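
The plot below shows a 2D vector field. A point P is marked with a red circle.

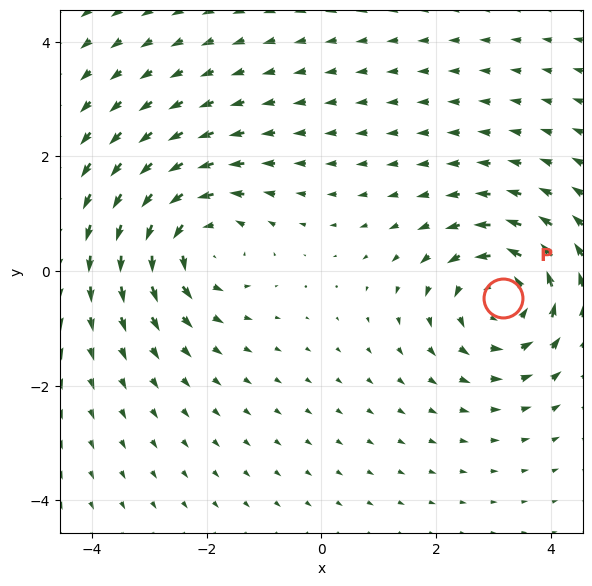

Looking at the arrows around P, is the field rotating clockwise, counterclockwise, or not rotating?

counterclockwise

Near P at (3.2, -0.5) the arrows circulate counterclockwise. The curl (z-component) there is about +5; positive curl means counterclockwise rotation.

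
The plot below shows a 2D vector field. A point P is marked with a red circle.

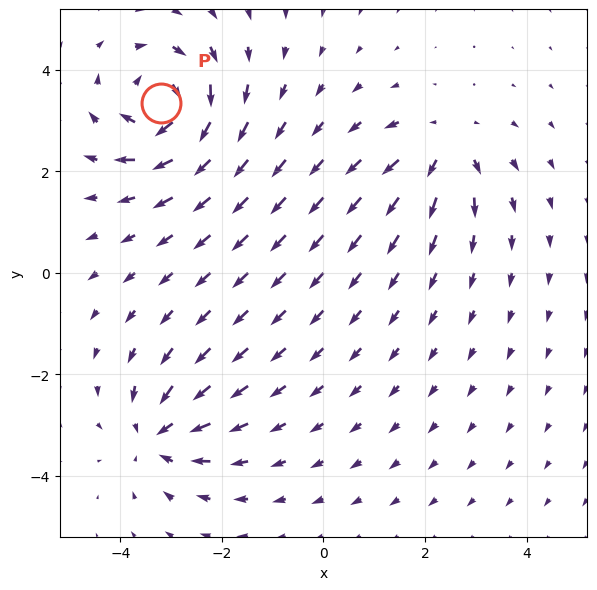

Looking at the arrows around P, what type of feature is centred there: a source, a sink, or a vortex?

vortex

At P (-3.2, 3.3) the arrows circulate clockwise. Divergence ≈0, curl about -6 — near-zero divergence with nonzero curl is a vortex.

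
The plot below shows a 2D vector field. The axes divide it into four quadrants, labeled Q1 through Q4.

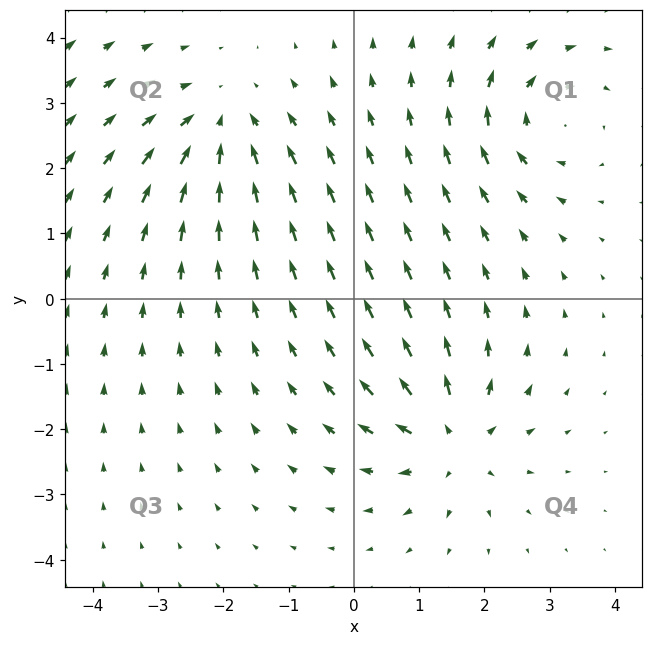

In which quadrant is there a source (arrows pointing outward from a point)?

Q4

The source sits at approximately (1.5, -2.2), which lies in quadrant Q4. The divergence there is about +6, positive as expected for a source.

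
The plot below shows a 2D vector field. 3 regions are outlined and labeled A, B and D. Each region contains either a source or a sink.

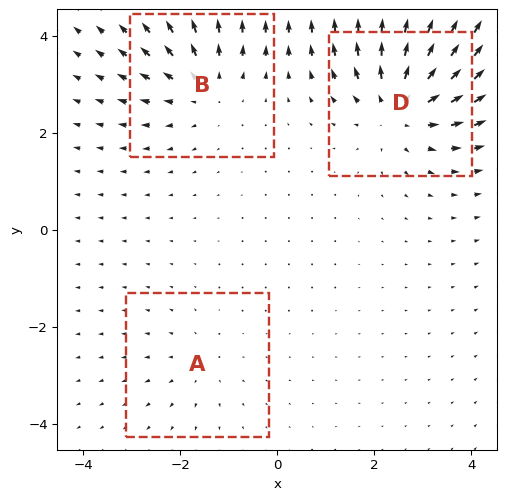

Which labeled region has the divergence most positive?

Divergence at each region's feature centre — A: about +2, B: about +3, D: about +5. Region D is most positive.

D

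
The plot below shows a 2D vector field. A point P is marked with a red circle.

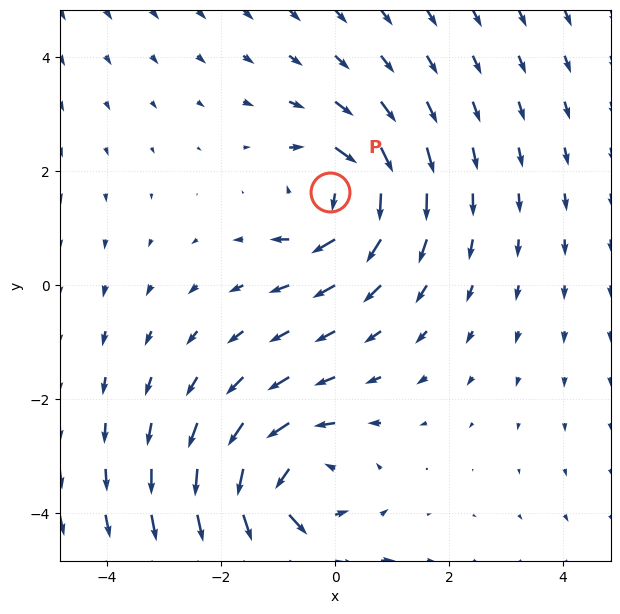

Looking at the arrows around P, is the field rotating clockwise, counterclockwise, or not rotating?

clockwise

Near P at (-0.1, 1.6) the arrows circulate clockwise. The curl (z-component) there is about -4; negative curl means clockwise rotation.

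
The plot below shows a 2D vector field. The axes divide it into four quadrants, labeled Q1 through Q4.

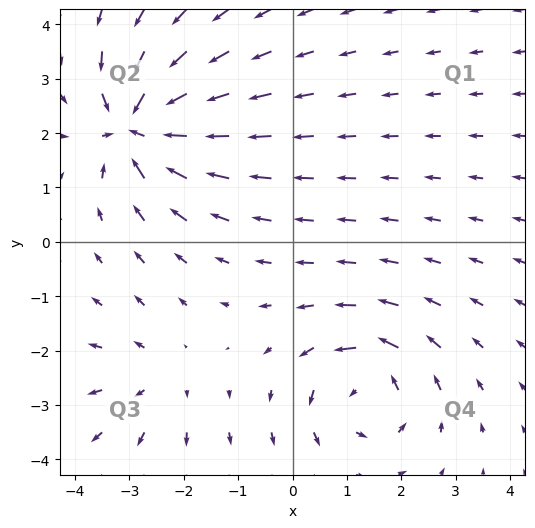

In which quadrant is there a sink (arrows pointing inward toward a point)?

The sink sits at approximately (-2.8, 2.1), which lies in quadrant Q2. The divergence there is about -7, negative as expected for a sink.

Q2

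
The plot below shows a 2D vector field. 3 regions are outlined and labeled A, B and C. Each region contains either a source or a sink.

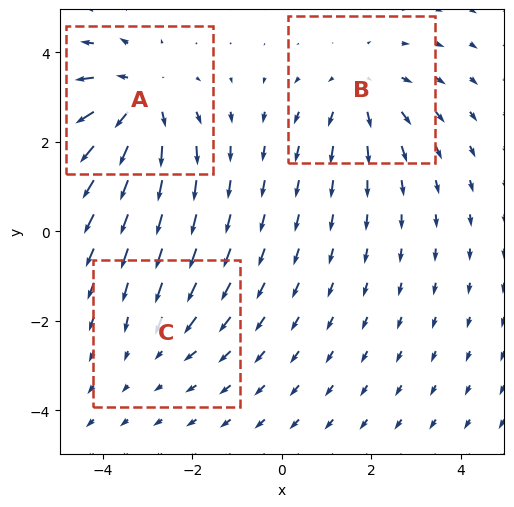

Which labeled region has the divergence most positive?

Divergence at each region's feature centre — A: about +4, B: about +3, C: about -2. Region A is most positive.

A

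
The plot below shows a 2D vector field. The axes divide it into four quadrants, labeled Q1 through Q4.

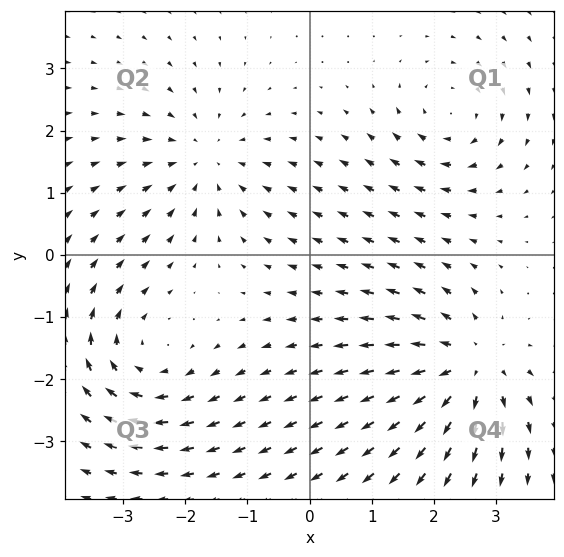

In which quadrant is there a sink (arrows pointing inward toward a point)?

Q2

The sink sits at approximately (-1.7, 1.5), which lies in quadrant Q2. The divergence there is about -3, negative as expected for a sink.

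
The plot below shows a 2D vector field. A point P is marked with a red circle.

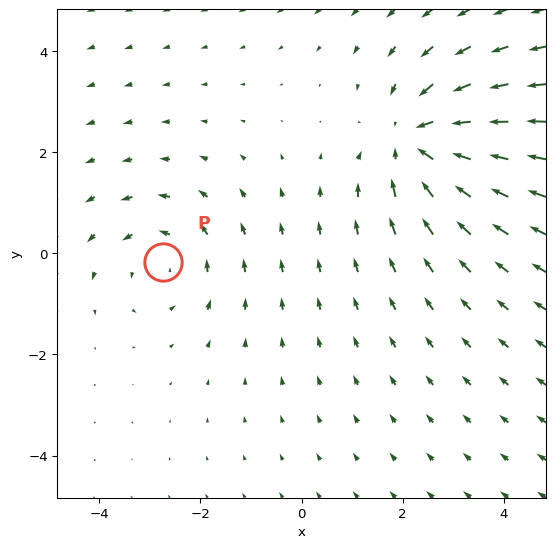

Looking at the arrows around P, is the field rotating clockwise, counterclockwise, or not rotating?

counterclockwise

Near P at (-2.7, -0.2) the arrows circulate counterclockwise. The curl (z-component) there is about +3; positive curl means counterclockwise rotation.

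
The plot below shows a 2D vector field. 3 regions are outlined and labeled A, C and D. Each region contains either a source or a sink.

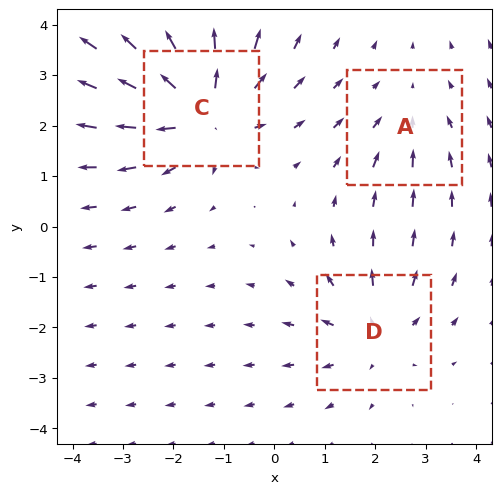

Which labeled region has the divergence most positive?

Divergence at each region's feature centre — A: about -2, C: about +5, D: about +3. Region C is most positive.

C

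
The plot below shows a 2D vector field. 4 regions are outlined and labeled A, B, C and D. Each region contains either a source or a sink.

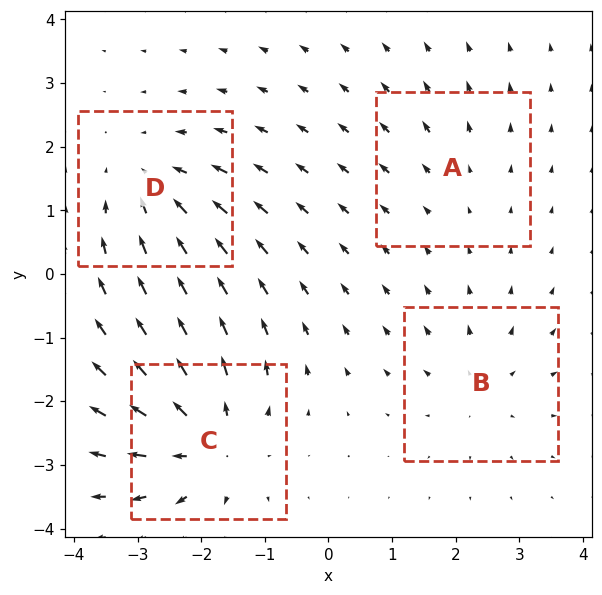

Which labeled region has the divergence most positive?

Divergence at each region's feature centre — A: about +2, B: about +3, C: about +6, D: about -4. Region C is most positive.

C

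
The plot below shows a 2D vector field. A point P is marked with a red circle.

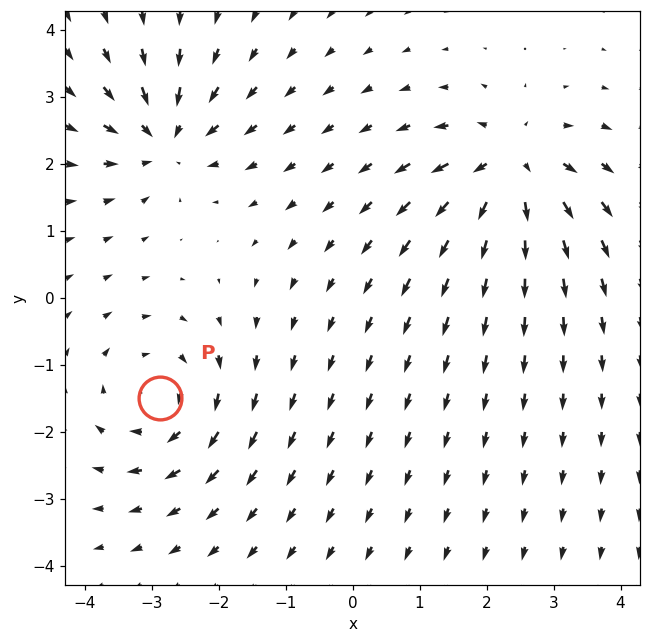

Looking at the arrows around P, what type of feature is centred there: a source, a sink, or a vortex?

At P (-2.9, -1.5) the arrows circulate clockwise. Divergence ≈0, curl about -4 — near-zero divergence with nonzero curl is a vortex.

vortex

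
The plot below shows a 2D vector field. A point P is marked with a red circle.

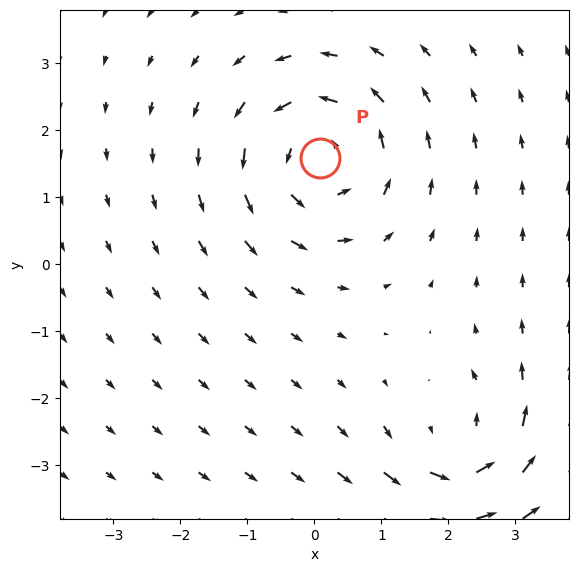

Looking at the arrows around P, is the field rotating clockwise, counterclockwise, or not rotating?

counterclockwise

Near P at (0.1, 1.6) the arrows circulate counterclockwise. The curl (z-component) there is about +5; positive curl means counterclockwise rotation.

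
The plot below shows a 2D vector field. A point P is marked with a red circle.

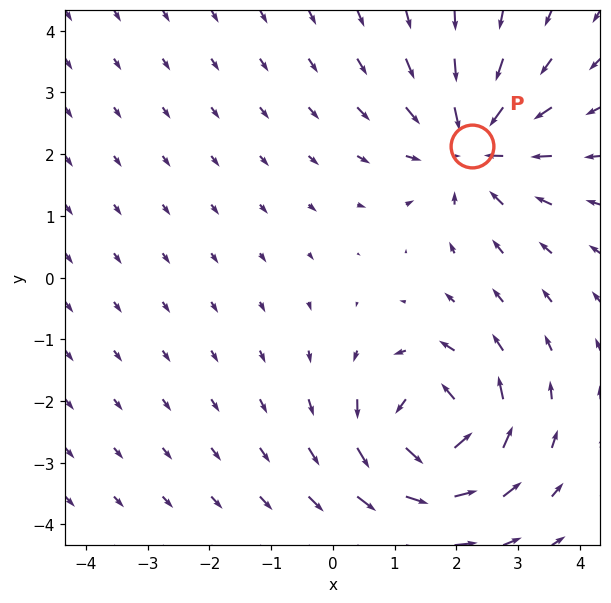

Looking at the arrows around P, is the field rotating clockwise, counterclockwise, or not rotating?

not rotating

Near P at (2.3, 2.1) the arrows show no circulation. The curl there is ≈0.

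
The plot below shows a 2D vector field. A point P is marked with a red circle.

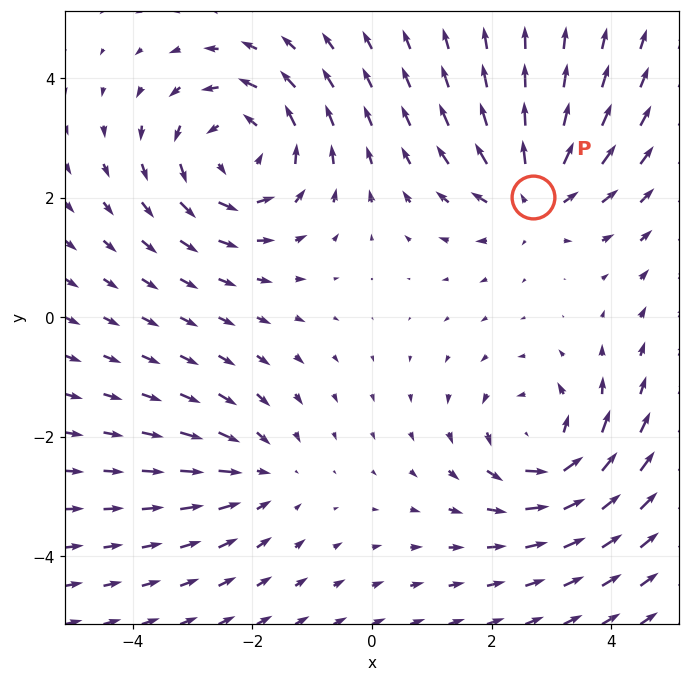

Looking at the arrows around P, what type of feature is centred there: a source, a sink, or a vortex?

source

At P (2.7, 2.0) the arrows spread outward. Divergence about +4, curl ≈0 — positive divergence with near-zero curl is a source.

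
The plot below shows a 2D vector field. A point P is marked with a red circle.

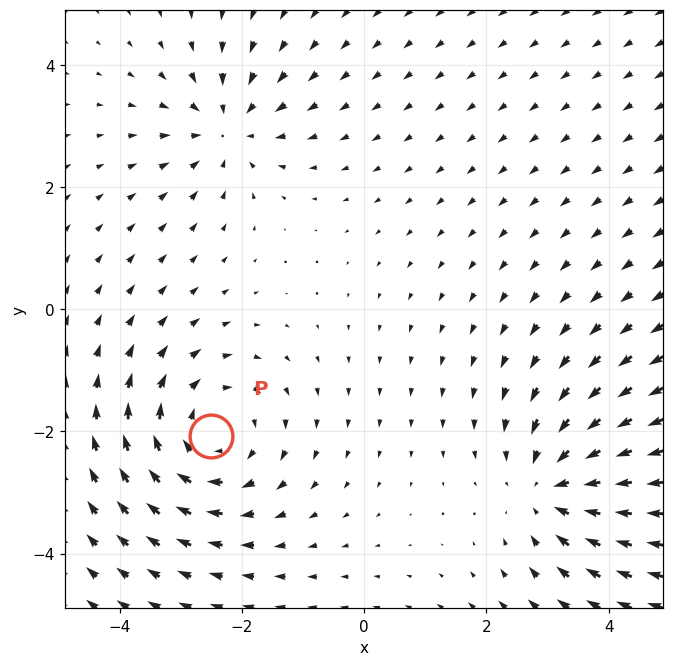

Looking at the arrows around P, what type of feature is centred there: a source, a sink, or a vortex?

At P (-2.5, -2.1) the arrows circulate clockwise. Divergence ≈0, curl about -4 — near-zero divergence with nonzero curl is a vortex.

vortex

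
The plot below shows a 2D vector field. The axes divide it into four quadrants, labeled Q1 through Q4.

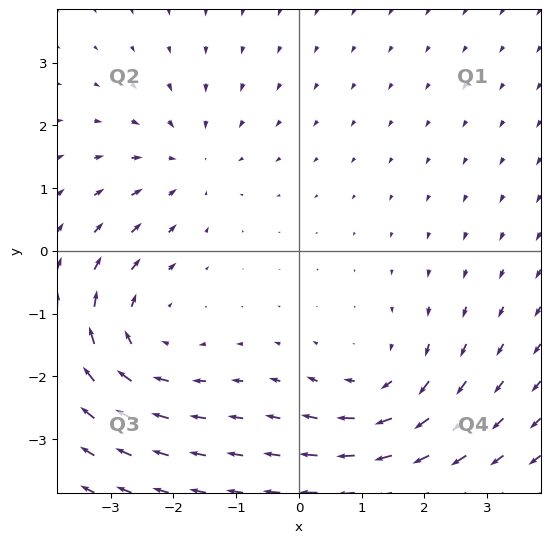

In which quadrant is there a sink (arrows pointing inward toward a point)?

Q2

The sink sits at approximately (-1.8, 1.4), which lies in quadrant Q2. The divergence there is about -2, negative as expected for a sink.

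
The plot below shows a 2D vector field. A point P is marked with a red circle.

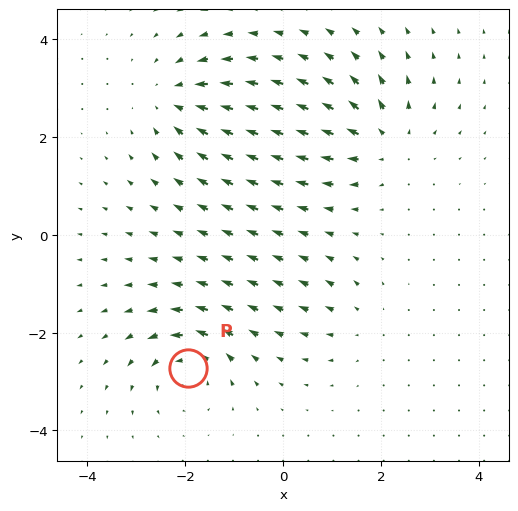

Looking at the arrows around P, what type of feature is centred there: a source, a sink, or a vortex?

At P (-2.0, -2.7) the arrows circulate counterclockwise. Divergence ≈0, curl about +6 — near-zero divergence with nonzero curl is a vortex.

vortex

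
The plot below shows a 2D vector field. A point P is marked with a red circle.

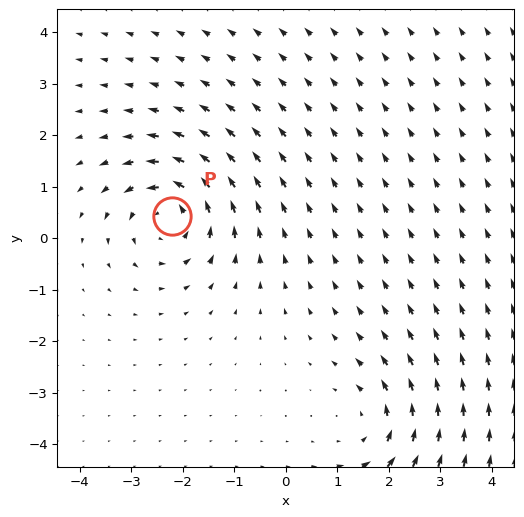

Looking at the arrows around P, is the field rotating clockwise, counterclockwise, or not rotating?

counterclockwise

Near P at (-2.2, 0.4) the arrows circulate counterclockwise. The curl (z-component) there is about +6; positive curl means counterclockwise rotation.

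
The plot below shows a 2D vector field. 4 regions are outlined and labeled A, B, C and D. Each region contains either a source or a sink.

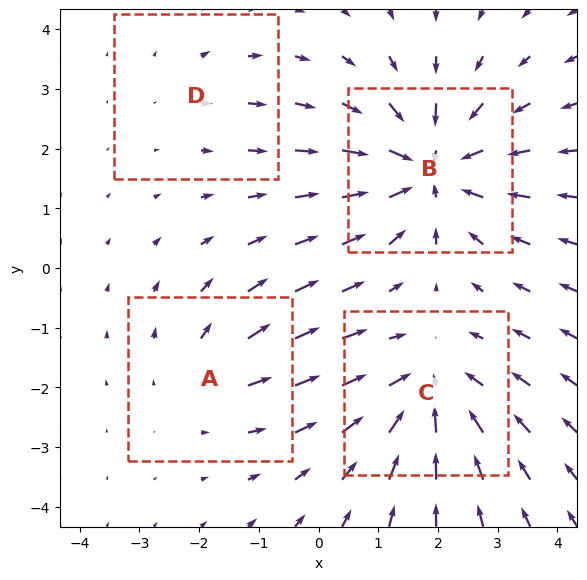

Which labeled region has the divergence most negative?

B

Divergence at each region's feature centre — A: about +3, B: about -6, C: about -5, D: about +2. Region B is most negative.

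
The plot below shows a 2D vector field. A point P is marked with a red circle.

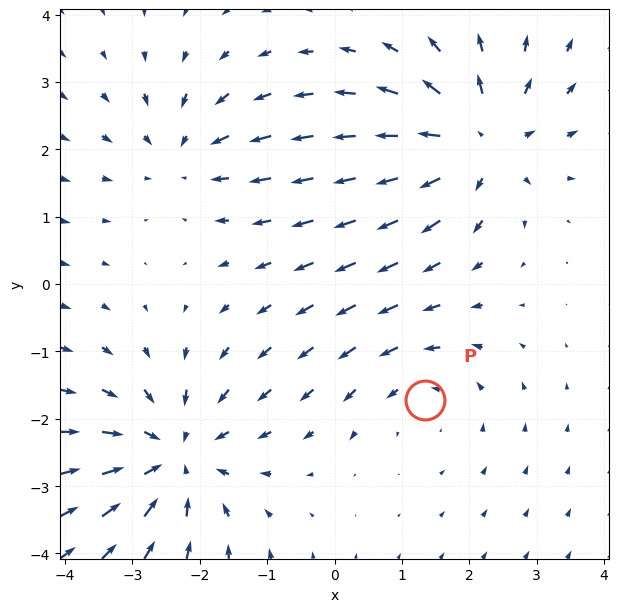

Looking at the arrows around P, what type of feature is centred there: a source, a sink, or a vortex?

vortex

At P (1.3, -1.7) the arrows circulate counterclockwise. Divergence ≈0, curl about +2 — near-zero divergence with nonzero curl is a vortex.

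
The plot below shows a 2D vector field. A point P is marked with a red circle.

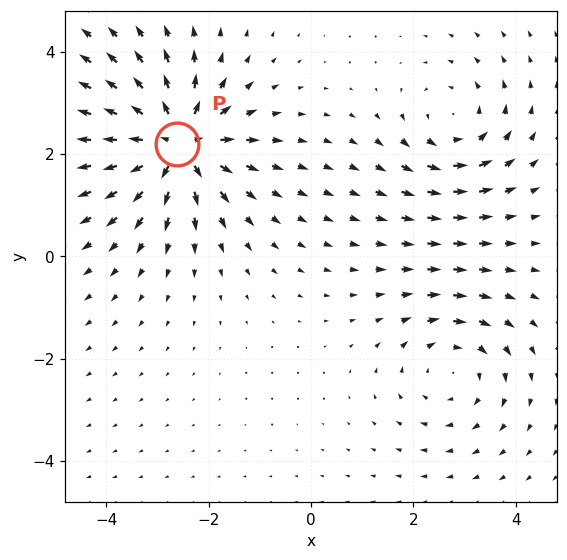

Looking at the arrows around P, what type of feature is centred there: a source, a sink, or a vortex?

source

At P (-2.6, 2.2) the arrows spread outward. Divergence about +5, curl ≈0 — positive divergence with near-zero curl is a source.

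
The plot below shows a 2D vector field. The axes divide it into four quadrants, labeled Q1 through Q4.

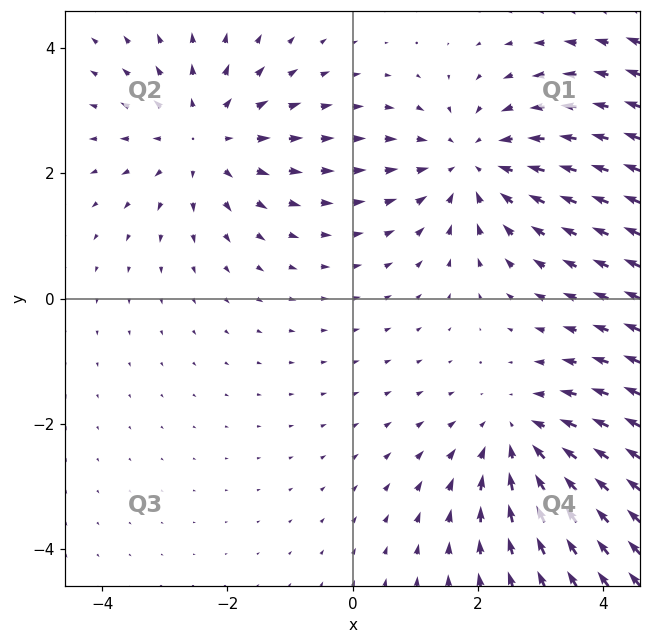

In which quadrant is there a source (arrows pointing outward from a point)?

Q2

The source sits at approximately (-2.4, 2.6), which lies in quadrant Q2. The divergence there is about +2, positive as expected for a source.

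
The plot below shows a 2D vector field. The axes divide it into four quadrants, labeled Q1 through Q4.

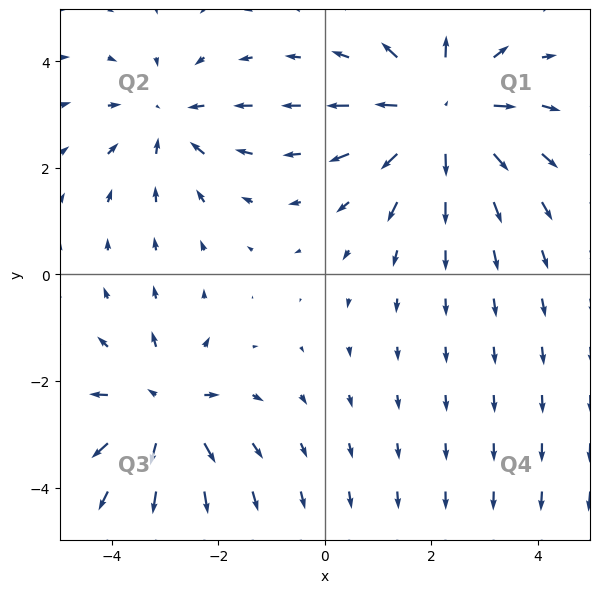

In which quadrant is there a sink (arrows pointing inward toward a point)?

Q2

The sink sits at approximately (-2.9, 2.9), which lies in quadrant Q2. The divergence there is about -3, negative as expected for a sink.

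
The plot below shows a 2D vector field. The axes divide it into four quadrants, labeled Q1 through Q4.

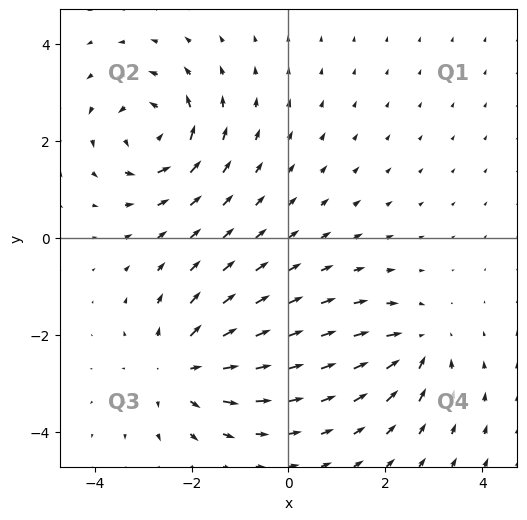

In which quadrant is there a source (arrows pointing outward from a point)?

The source sits at approximately (-2.2, -2.7), which lies in quadrant Q3. The divergence there is about +4, positive as expected for a source.

Q3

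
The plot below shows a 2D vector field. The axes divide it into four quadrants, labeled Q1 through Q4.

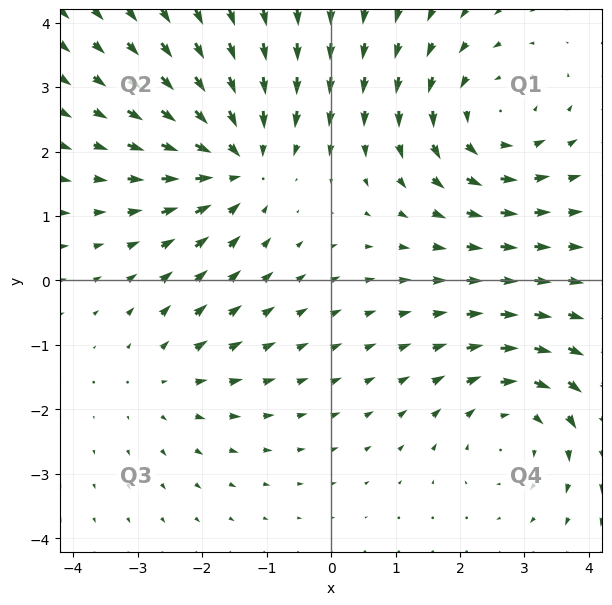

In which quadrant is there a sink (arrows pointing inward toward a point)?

Q2

The sink sits at approximately (-1.5, 1.9), which lies in quadrant Q2. The divergence there is about -5, negative as expected for a sink.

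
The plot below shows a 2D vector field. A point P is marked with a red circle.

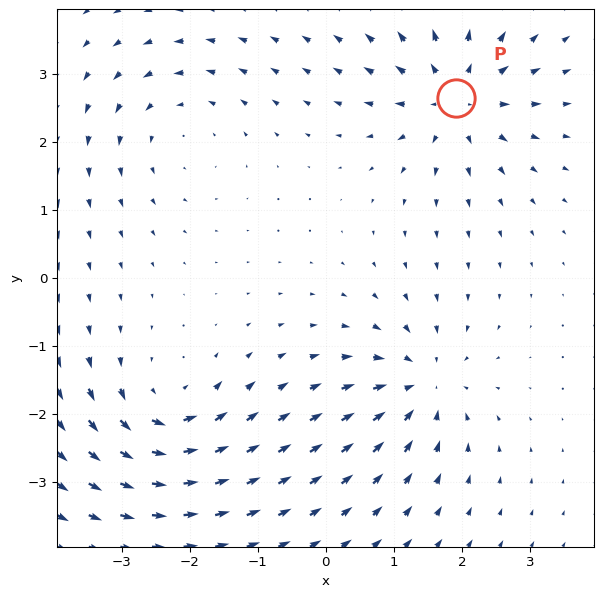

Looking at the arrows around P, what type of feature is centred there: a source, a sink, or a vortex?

source

At P (1.9, 2.6) the arrows spread outward. Divergence about +6, curl ≈0 — positive divergence with near-zero curl is a source.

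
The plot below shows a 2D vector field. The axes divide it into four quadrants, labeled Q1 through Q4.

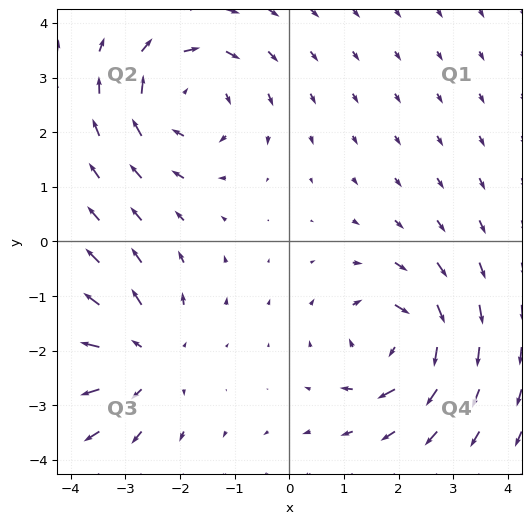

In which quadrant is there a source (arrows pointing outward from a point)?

Q3

The source sits at approximately (-2.7, -2.1), which lies in quadrant Q3. The divergence there is about +3, positive as expected for a source.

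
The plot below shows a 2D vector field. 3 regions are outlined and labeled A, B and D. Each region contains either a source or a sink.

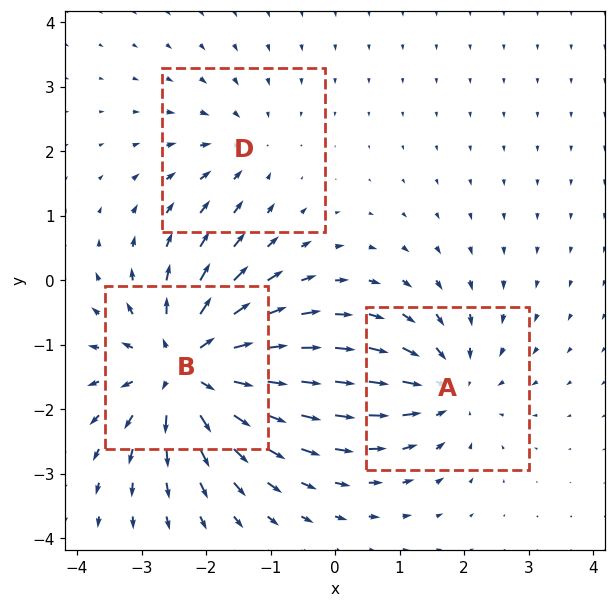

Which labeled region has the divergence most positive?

Divergence at each region's feature centre — A: about -3, B: about +5, D: about -2. Region B is most positive.

B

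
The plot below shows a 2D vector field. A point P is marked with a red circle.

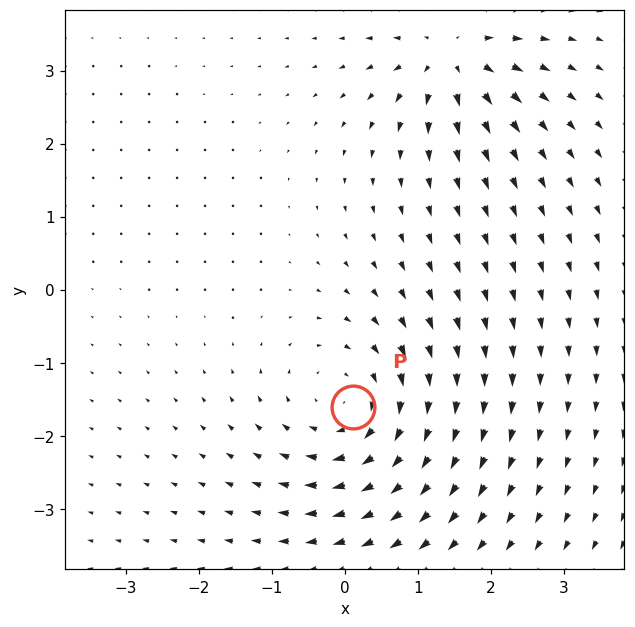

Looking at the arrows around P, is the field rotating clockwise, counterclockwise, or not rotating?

clockwise

Near P at (0.1, -1.6) the arrows circulate clockwise. The curl (z-component) there is about -4; negative curl means clockwise rotation.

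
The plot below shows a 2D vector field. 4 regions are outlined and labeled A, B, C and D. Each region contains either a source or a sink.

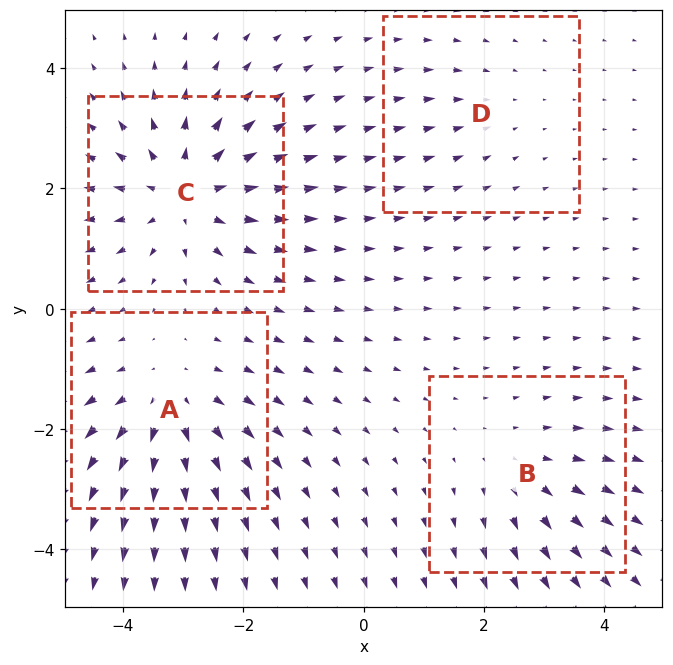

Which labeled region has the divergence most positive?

Divergence at each region's feature centre — A: about +5, B: about +3, C: about +6, D: about -2. Region C is most positive.

C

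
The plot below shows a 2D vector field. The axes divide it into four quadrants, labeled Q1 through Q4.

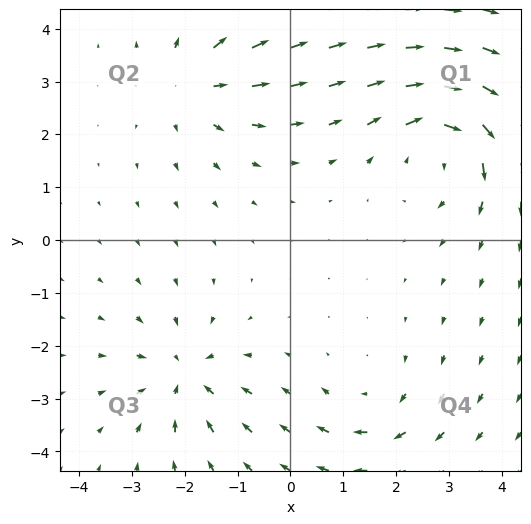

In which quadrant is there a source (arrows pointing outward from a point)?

The source sits at approximately (-1.9, 3.0), which lies in quadrant Q2. The divergence there is about +3, positive as expected for a source.

Q2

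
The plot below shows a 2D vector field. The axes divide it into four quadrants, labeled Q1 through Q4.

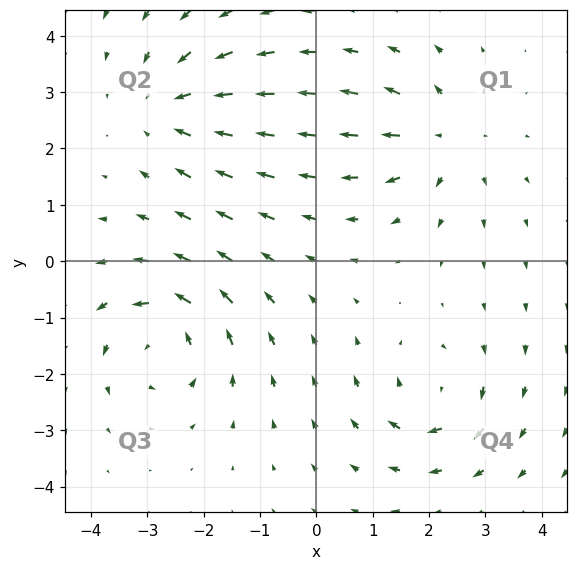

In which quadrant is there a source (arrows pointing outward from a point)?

Q1

The source sits at approximately (2.3, 2.2), which lies in quadrant Q1. The divergence there is about +3, positive as expected for a source.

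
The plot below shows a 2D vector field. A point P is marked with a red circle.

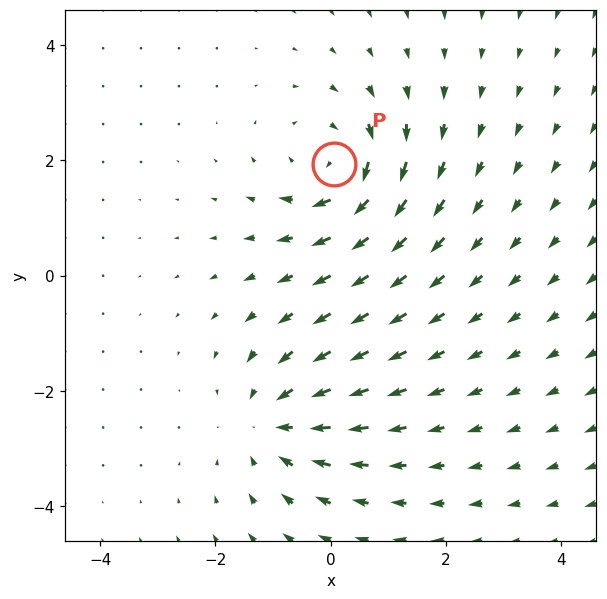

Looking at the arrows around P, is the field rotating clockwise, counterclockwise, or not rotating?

clockwise

Near P at (0.1, 1.9) the arrows circulate clockwise. The curl (z-component) there is about -5; negative curl means clockwise rotation.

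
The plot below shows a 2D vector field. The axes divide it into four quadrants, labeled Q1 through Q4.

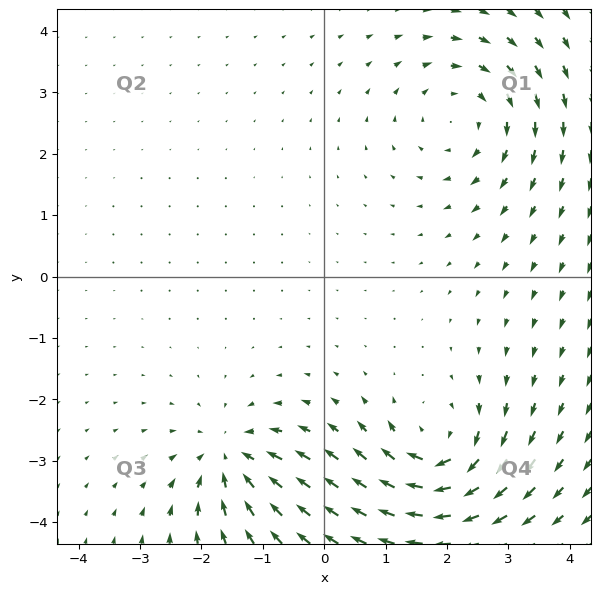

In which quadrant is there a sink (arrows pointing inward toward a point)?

The sink sits at approximately (-1.5, -3.0), which lies in quadrant Q3. The divergence there is about -5, negative as expected for a sink.

Q3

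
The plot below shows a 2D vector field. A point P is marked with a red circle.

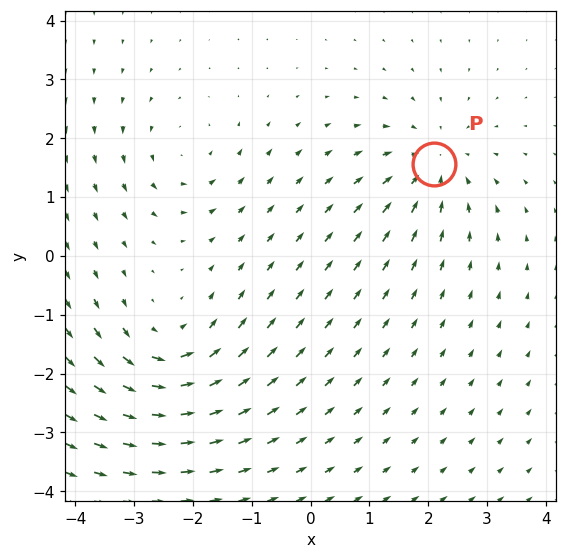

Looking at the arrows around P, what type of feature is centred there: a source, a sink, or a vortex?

At P (2.1, 1.6) the arrows converge inward. Divergence about -4, curl ≈0 — negative divergence with near-zero curl is a sink.

sink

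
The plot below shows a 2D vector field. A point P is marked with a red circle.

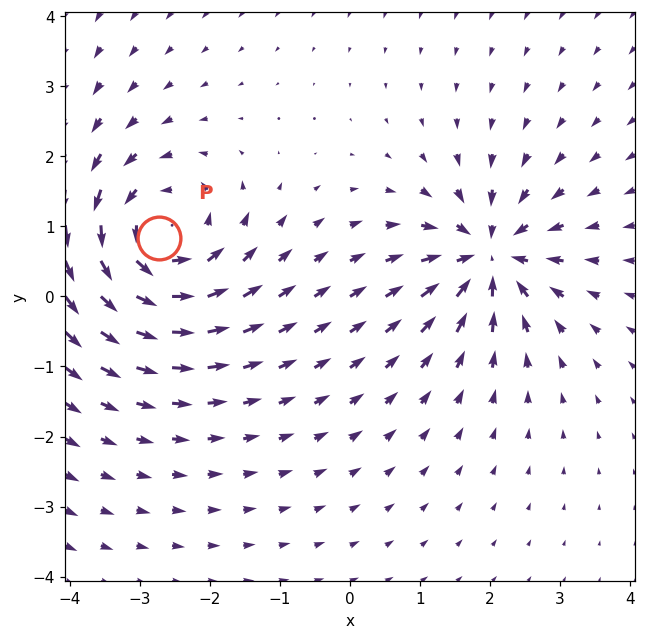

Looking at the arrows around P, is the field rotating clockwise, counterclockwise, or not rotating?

counterclockwise

Near P at (-2.7, 0.8) the arrows circulate counterclockwise. The curl (z-component) there is about +4; positive curl means counterclockwise rotation.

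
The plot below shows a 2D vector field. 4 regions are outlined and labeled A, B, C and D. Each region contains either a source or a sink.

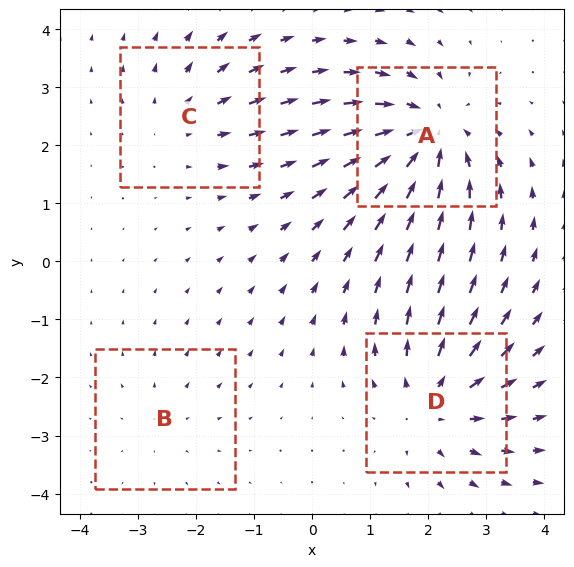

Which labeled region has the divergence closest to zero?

B

Divergence at each region's feature centre — A: about -6, B: about +2, C: about +3, D: about +5. Region B is closest to zero.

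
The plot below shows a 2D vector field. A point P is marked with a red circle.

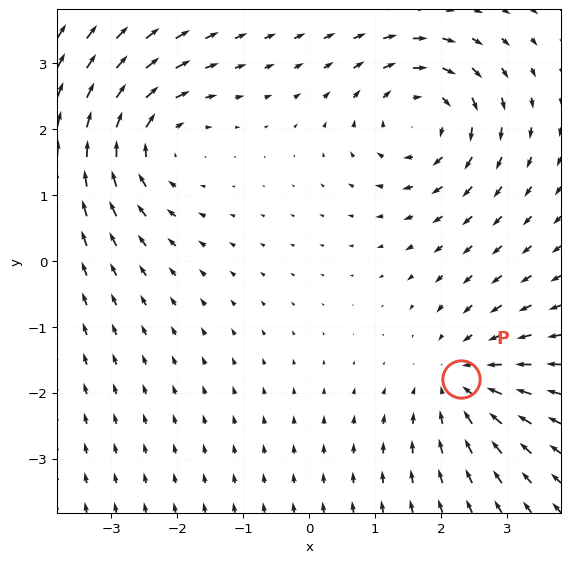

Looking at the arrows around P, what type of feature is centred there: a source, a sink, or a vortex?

At P (2.3, -1.8) the arrows converge inward. Divergence about -4, curl ≈0 — negative divergence with near-zero curl is a sink.

sink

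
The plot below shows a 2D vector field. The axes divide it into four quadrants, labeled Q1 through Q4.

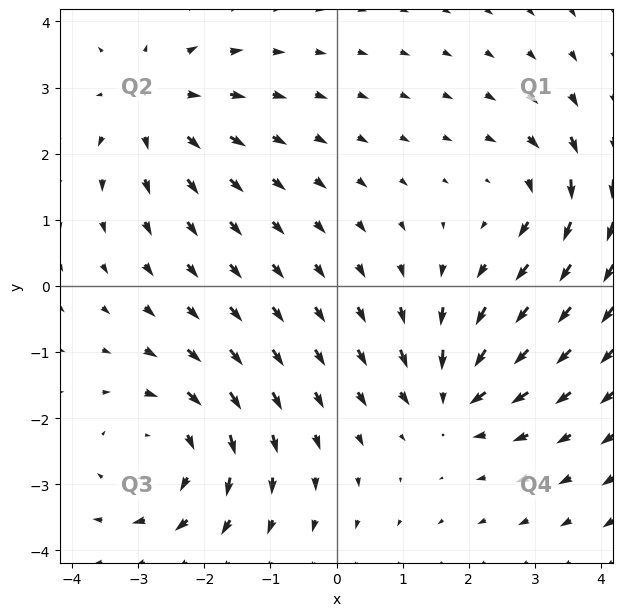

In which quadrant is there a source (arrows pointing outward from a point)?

Q2

The source sits at approximately (-2.8, 2.8), which lies in quadrant Q2. The divergence there is about +3, positive as expected for a source.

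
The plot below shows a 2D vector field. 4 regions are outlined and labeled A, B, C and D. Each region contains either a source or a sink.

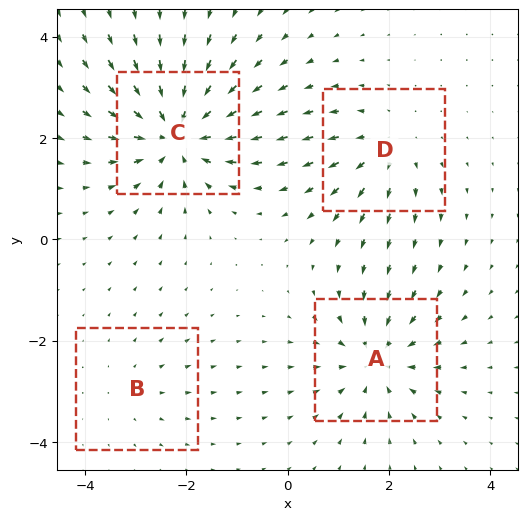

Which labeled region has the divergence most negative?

C

Divergence at each region's feature centre — A: about -5, B: about +2, C: about -7, D: about +4. Region C is most negative.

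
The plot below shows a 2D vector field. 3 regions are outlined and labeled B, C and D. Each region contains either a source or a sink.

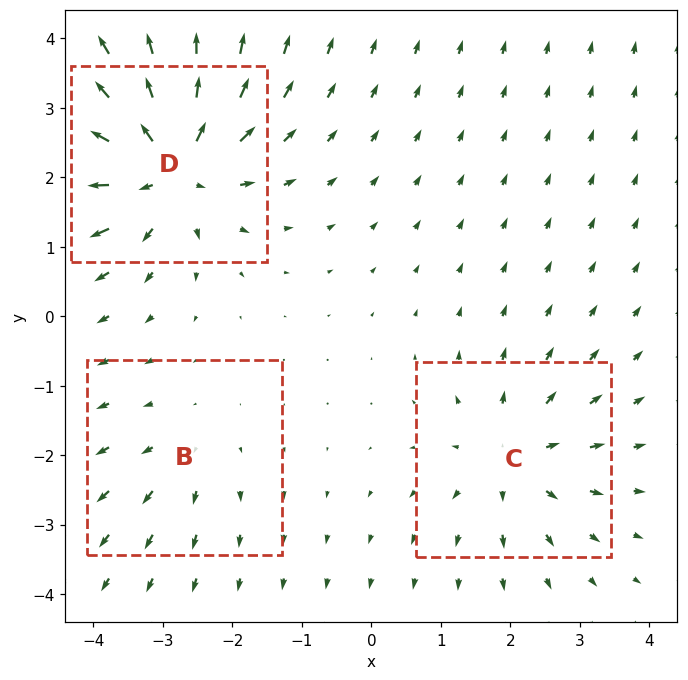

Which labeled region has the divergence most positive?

D

Divergence at each region's feature centre — B: about +2, C: about +4, D: about +6. Region D is most positive.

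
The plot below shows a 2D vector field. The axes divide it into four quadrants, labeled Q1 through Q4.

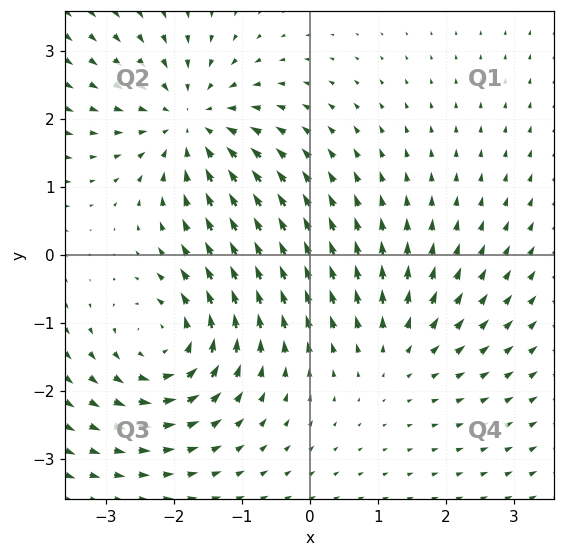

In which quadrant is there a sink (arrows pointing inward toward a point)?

Q2

The sink sits at approximately (-1.8, 2.0), which lies in quadrant Q2. The divergence there is about -5, negative as expected for a sink.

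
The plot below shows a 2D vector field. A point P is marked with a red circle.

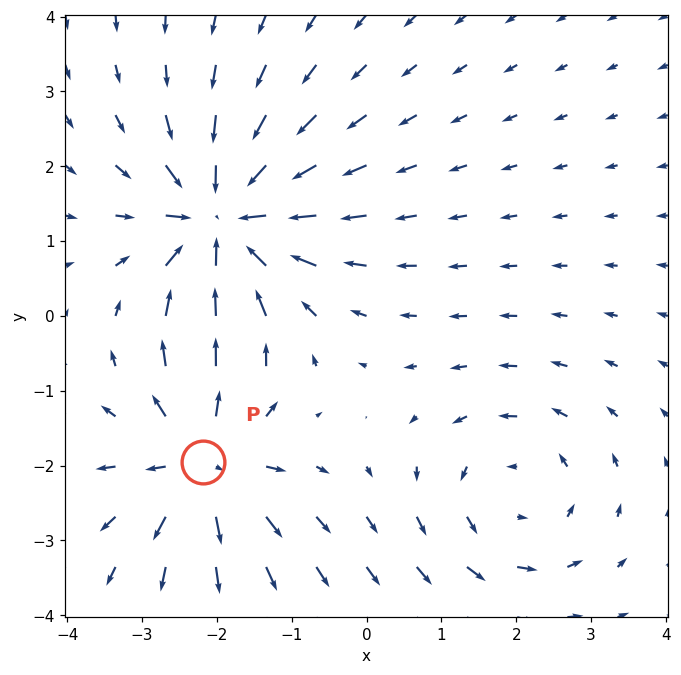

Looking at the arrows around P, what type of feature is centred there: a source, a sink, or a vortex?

source

At P (-2.2, -2.0) the arrows spread outward. Divergence about +5, curl ≈0 — positive divergence with near-zero curl is a source.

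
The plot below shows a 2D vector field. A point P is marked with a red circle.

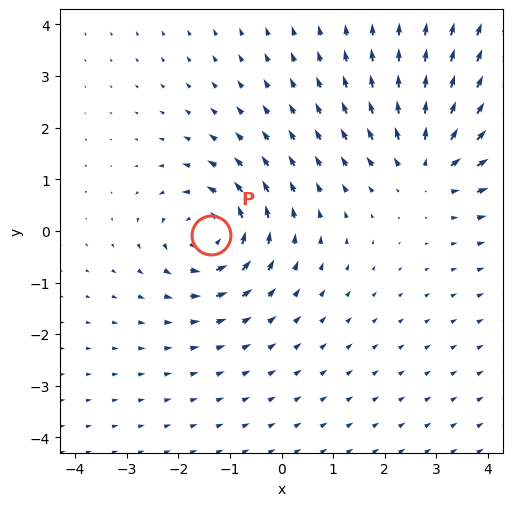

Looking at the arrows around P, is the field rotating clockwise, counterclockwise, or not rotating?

Near P at (-1.4, -0.1) the arrows circulate counterclockwise. The curl (z-component) there is about +3; positive curl means counterclockwise rotation.

counterclockwise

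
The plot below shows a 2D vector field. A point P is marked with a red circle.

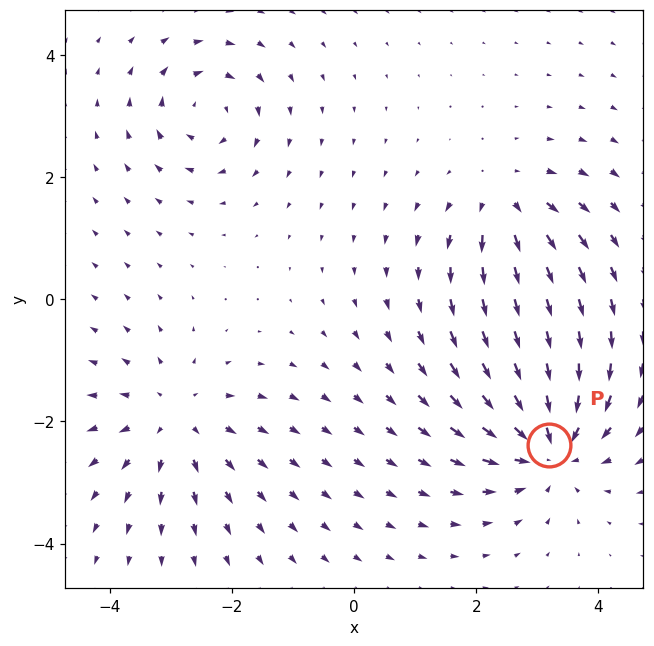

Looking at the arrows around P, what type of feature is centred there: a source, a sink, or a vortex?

At P (3.2, -2.4) the arrows converge inward. Divergence about -6, curl ≈0 — negative divergence with near-zero curl is a sink.

sink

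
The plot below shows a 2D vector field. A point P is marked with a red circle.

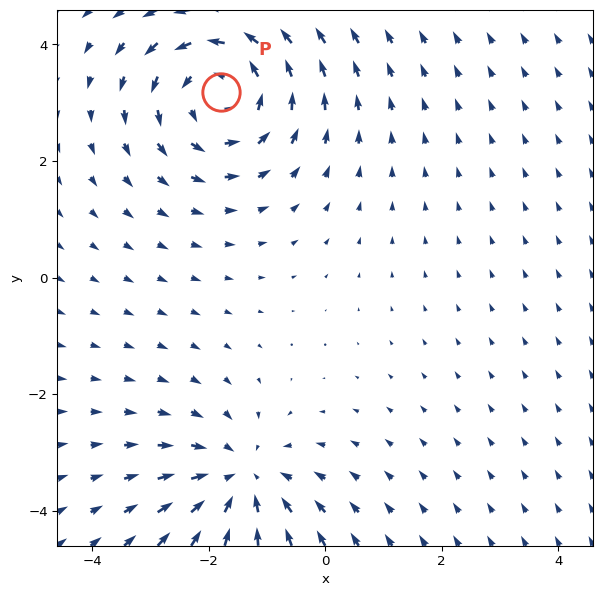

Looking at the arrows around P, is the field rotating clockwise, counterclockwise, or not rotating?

Near P at (-1.8, 3.2) the arrows circulate counterclockwise. The curl (z-component) there is about +3; positive curl means counterclockwise rotation.

counterclockwise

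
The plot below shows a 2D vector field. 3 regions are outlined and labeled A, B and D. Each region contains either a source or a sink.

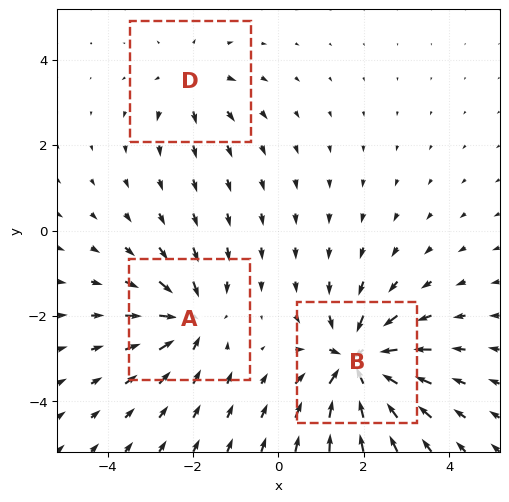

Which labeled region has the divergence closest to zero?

Divergence at each region's feature centre — A: about -4, B: about -6, D: about +2. Region D is closest to zero.

D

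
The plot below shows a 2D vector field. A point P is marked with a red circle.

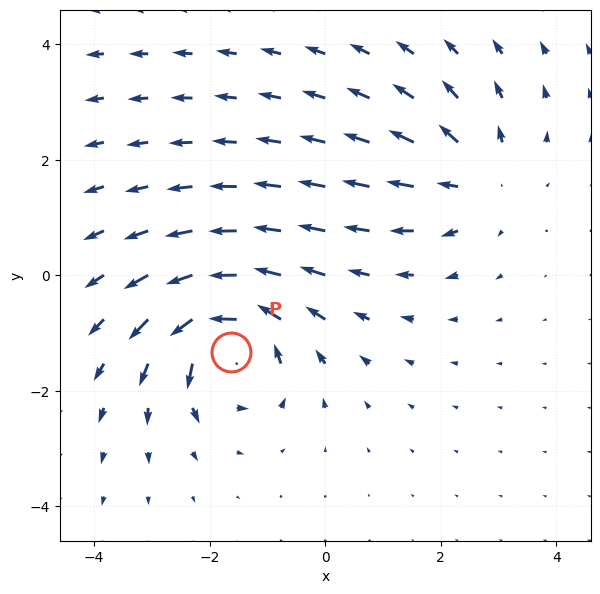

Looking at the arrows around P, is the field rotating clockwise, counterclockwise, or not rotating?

Near P at (-1.6, -1.3) the arrows circulate counterclockwise. The curl (z-component) there is about +6; positive curl means counterclockwise rotation.

counterclockwise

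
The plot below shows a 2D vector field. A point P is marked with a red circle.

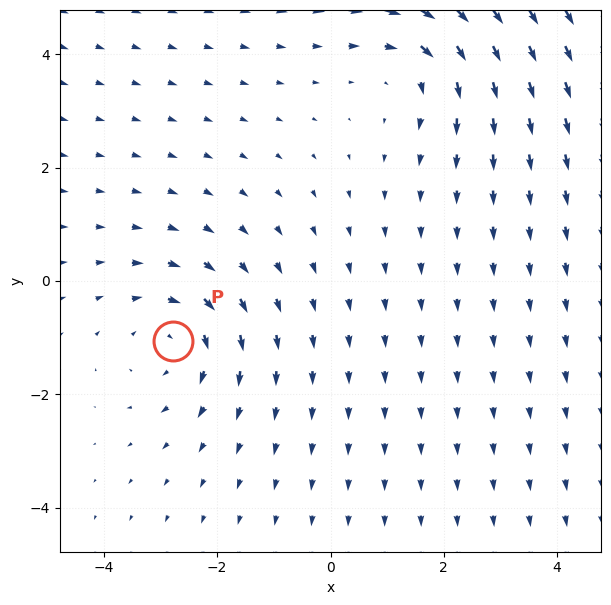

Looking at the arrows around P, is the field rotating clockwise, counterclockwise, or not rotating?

clockwise

Near P at (-2.8, -1.1) the arrows circulate clockwise. The curl (z-component) there is about -3; negative curl means clockwise rotation.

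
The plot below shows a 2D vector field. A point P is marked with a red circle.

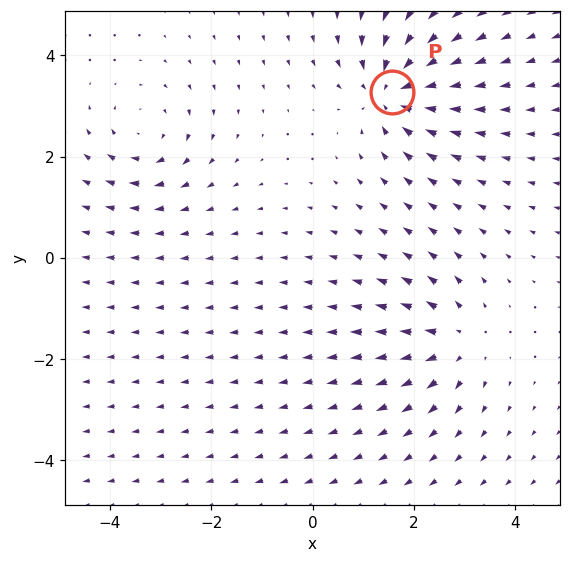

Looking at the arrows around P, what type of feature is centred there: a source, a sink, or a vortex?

sink

At P (1.6, 3.3) the arrows converge inward. Divergence about -6, curl ≈0 — negative divergence with near-zero curl is a sink.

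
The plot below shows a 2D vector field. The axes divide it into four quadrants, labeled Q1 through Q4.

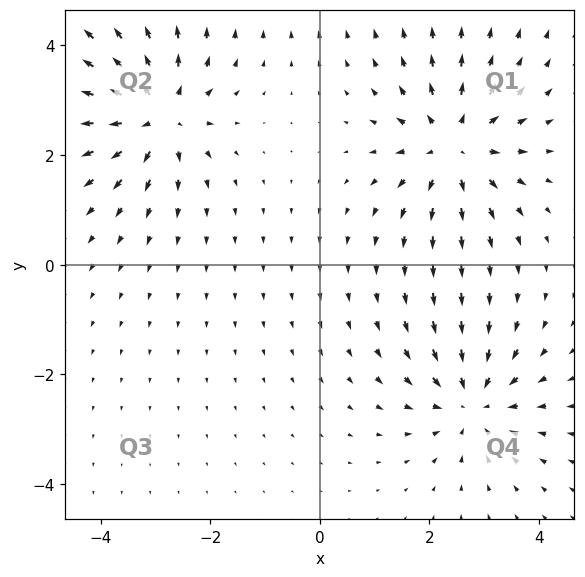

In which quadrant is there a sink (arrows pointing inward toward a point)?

Q4

The sink sits at approximately (2.8, -2.5), which lies in quadrant Q4. The divergence there is about -5, negative as expected for a sink.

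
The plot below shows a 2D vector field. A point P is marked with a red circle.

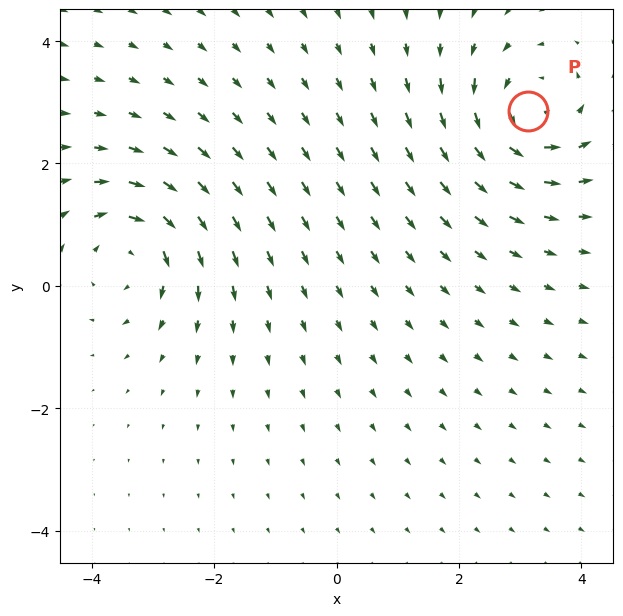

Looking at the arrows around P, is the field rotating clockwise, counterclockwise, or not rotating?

Near P at (3.1, 2.9) the arrows circulate counterclockwise. The curl (z-component) there is about +5; positive curl means counterclockwise rotation.

counterclockwise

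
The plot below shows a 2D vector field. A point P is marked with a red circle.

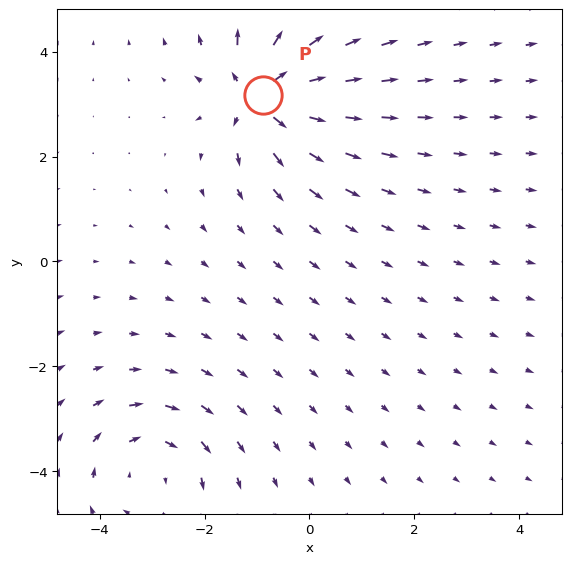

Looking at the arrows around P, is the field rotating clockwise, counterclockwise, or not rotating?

not rotating

Near P at (-0.9, 3.2) the arrows show no circulation. The curl there is ≈0.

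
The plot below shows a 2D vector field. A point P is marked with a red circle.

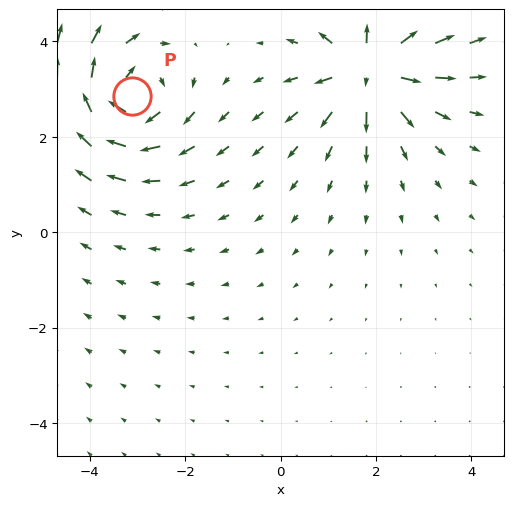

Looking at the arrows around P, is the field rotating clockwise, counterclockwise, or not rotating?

clockwise

Near P at (-3.1, 2.9) the arrows circulate clockwise. The curl (z-component) there is about -4; negative curl means clockwise rotation.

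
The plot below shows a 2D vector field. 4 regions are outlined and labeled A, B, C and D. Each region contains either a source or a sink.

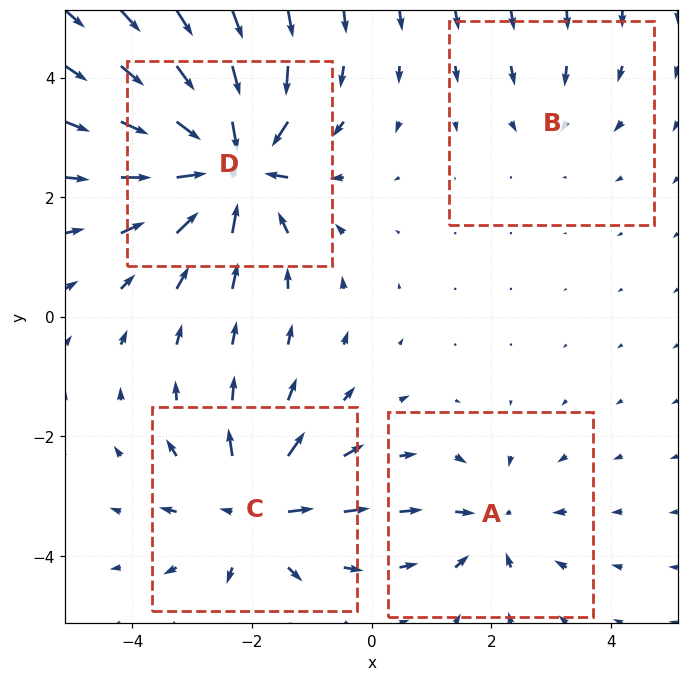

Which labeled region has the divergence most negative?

Divergence at each region's feature centre — A: about -4, B: about -2, C: about +6, D: about -9. Region D is most negative.

D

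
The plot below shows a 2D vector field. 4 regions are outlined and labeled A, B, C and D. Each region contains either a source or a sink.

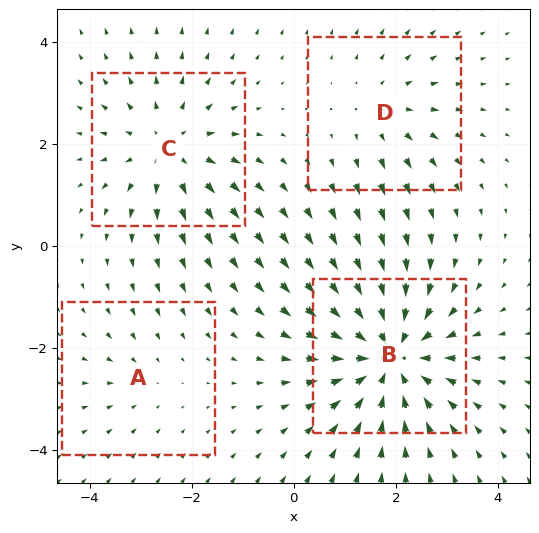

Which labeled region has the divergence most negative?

Divergence at each region's feature centre — A: about -2, B: about -6, C: about +4, D: about +3. Region B is most negative.

B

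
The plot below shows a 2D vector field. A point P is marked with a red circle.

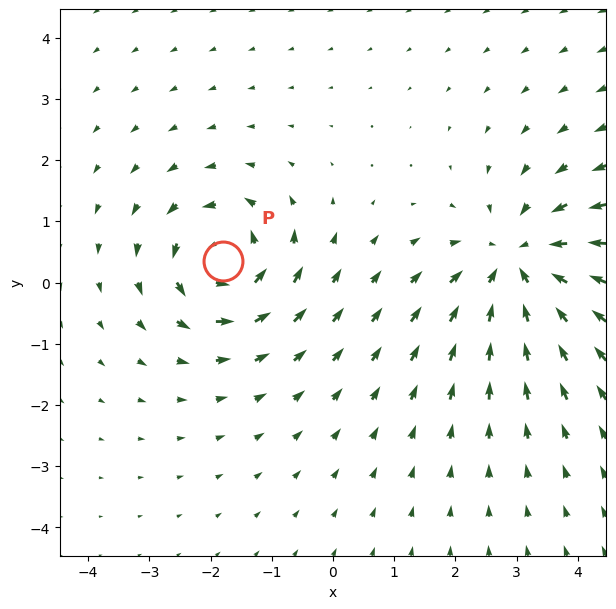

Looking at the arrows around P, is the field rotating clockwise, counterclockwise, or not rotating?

Near P at (-1.8, 0.3) the arrows circulate counterclockwise. The curl (z-component) there is about +4; positive curl means counterclockwise rotation.

counterclockwise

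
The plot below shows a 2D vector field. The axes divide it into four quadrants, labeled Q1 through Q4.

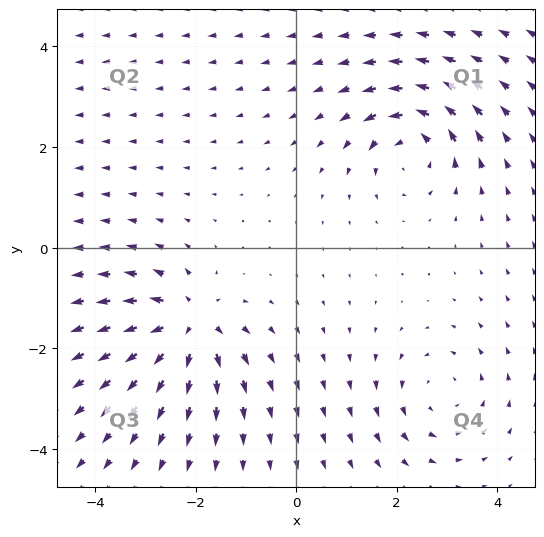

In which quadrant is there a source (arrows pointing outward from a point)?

Q3

The source sits at approximately (-2.1, -1.5), which lies in quadrant Q3. The divergence there is about +6, positive as expected for a source.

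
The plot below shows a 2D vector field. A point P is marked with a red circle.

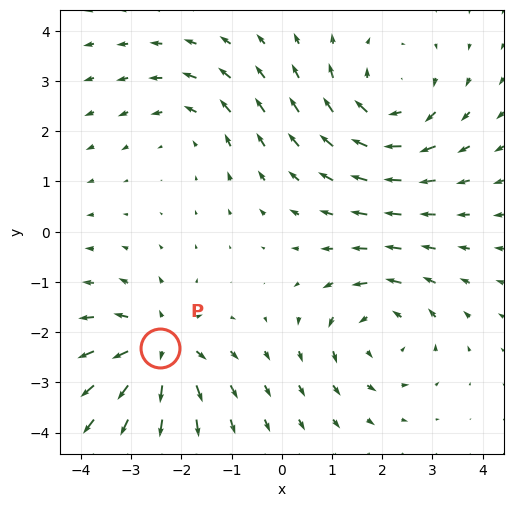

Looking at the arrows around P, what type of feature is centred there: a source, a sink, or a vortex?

At P (-2.4, -2.3) the arrows spread outward. Divergence about +6, curl ≈0 — positive divergence with near-zero curl is a source.

source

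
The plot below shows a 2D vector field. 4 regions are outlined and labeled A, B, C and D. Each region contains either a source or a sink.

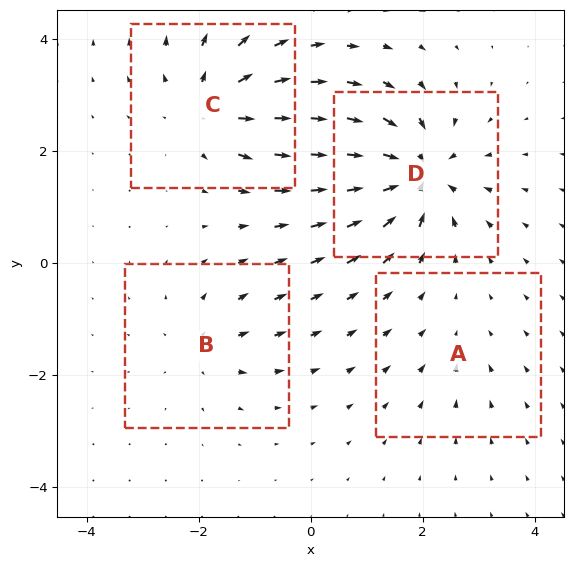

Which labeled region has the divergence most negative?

D

Divergence at each region's feature centre — A: about -2, B: about +4, C: about +7, D: about -9. Region D is most negative.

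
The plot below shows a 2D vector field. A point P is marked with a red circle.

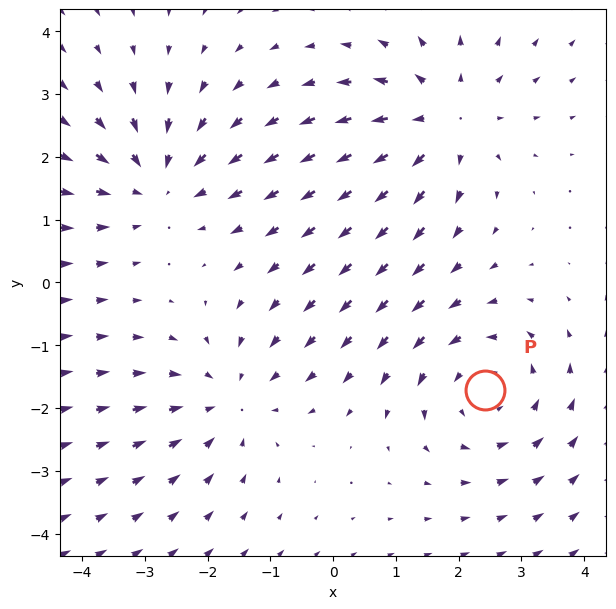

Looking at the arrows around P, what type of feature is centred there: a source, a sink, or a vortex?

vortex

At P (2.4, -1.7) the arrows circulate counterclockwise. Divergence ≈0, curl about +4 — near-zero divergence with nonzero curl is a vortex.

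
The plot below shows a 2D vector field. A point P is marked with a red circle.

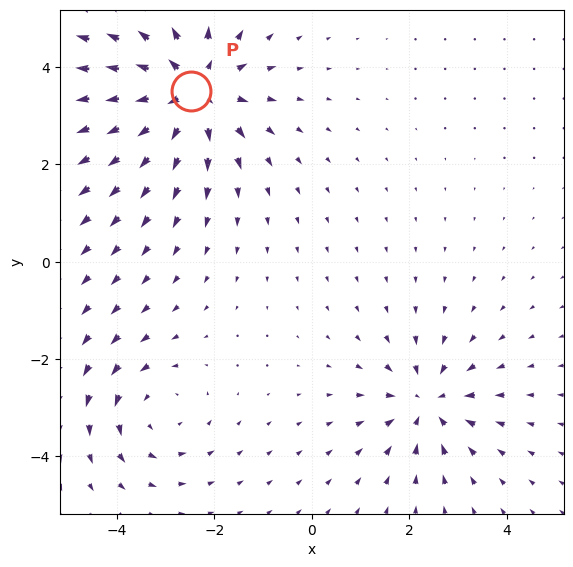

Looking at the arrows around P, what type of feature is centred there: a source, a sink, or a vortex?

At P (-2.5, 3.5) the arrows spread outward. Divergence about +5, curl ≈0 — positive divergence with near-zero curl is a source.

source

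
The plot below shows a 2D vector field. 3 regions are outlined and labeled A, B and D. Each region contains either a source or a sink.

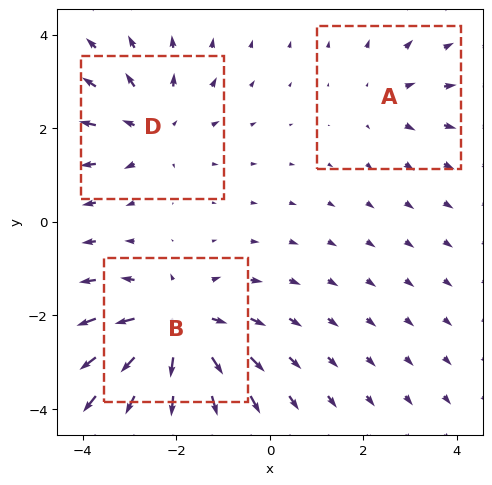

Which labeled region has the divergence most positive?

Divergence at each region's feature centre — A: about +2, B: about +4, D: about +3. Region B is most positive.

B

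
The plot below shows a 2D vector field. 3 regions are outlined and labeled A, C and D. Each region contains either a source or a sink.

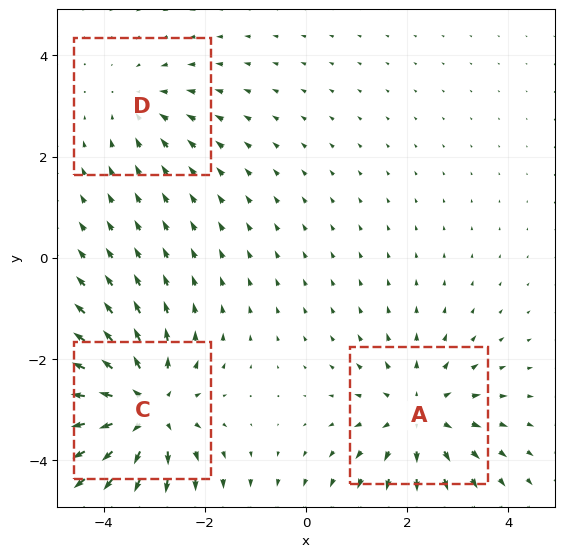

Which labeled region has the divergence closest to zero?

D

Divergence at each region's feature centre — A: about +3, C: about +4, D: about -2. Region D is closest to zero.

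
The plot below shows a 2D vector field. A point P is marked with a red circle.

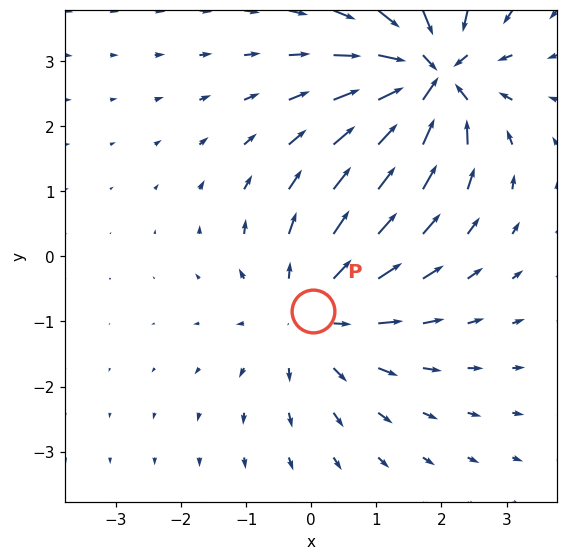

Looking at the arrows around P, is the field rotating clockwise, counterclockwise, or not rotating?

not rotating

Near P at (0.0, -0.8) the arrows show no circulation. The curl there is ≈0.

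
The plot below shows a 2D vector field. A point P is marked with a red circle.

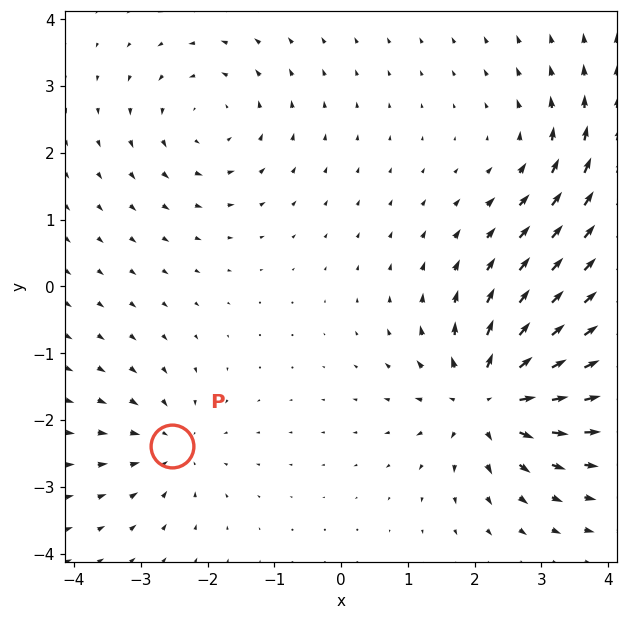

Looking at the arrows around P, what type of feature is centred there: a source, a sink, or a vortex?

sink

At P (-2.5, -2.4) the arrows converge inward. Divergence about -3, curl ≈0 — negative divergence with near-zero curl is a sink.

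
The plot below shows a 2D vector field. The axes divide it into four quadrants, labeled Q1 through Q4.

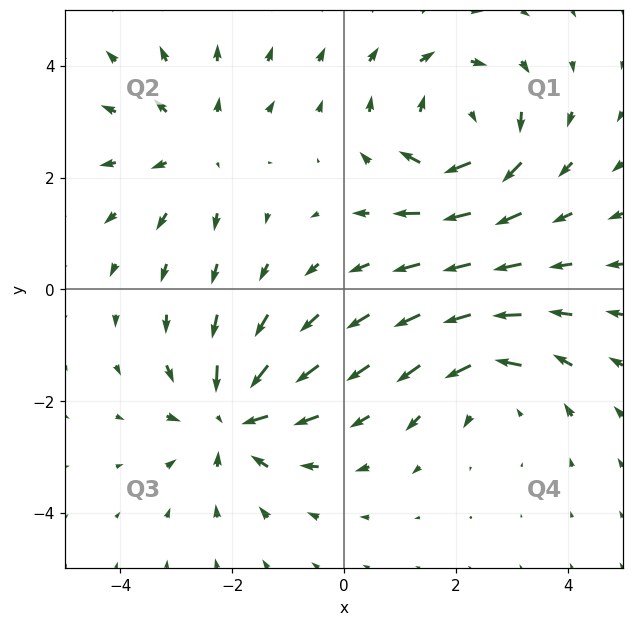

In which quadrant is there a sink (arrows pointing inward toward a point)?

Q3

The sink sits at approximately (-2.0, -2.3), which lies in quadrant Q3. The divergence there is about -5, negative as expected for a sink.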